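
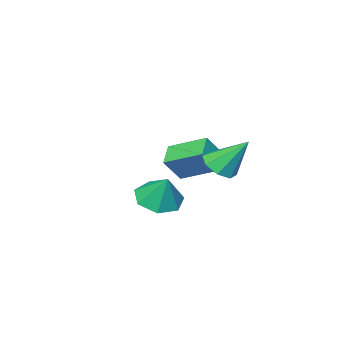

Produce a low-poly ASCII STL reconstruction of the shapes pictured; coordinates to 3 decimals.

solid 
facet normal -0.106 -0.494 -0.863
outer loop
vertex 2.442 1.75 0.813
vertex 1.368 1.812 0.91
vertex 2.042 2.506 0.429
endloop
endfacet
facet normal 0.815 0.539 0.212
outer loop
vertex 2.442 1.75 0.813
vertex 2.042 2.506 0.429
vertex 1.532 2.568 2.23
endloop
endfacet
facet normal -0.107 -0.494 -0.863
outer loop
vertex 2.042 2.506 0.429
vertex 1.368 1.812 0.91
vertex 1.135 2.739 0.408
endloop
endfacet
facet normal 0.248 0.968 0.037
outer loop
vertex 2.042 2.506 0.429
vertex 1.135 2.739 0.408
vertex 1.532 2.568 2.23
endloop
endfacet
facet normal -0.106 -0.494 -0.863
outer loop
vertex 1.135 2.739 0.408
vertex 1.368 1.812 0.91
vertex 0.403 2.275 0.764
endloop
endfacet
facet normal -0.462 0.868 0.182
outer loop
vertex 1.135 2.739 0.408
vertex 0.403 2.275 0.764
vertex 1.532 2.568 2.23
endloop
endfacet
facet normal -0.107 -0.495 -0.862
outer loop
vertex 0.403 2.275 0.764
vertex 1.368 1.812 0.91
vertex 0.398 1.462 1.231
endloop
endfacet
facet normal -0.781 0.314 0.539
outer loop
vertex 0.403 2.275 0.764
vertex 0.398 1.462 1.231
vertex 1.532 2.568 2.23
endloop
endfacet
facet normal -0.108 -0.493 -0.863
outer loop
vertex 0.398 1.462 1.231
vertex 1.368 1.812 0.91
vertex 1.124 0.912 1.455
endloop
endfacet
facet normal -0.469 -0.277 0.839
outer loop
vertex 0.398 1.462 1.231
vertex 1.124 0.912 1.455
vertex 1.532 2.568 2.23
endloop
endfacet
facet normal -0.107 -0.494 -0.863
outer loop
vertex 1.124 0.912 1.455
vertex 1.368 1.812 0.91
vertex 2.033 1.041 1.269
endloop
endfacet
facet normal 0.240 -0.459 0.855
outer loop
vertex 1.124 0.912 1.455
vertex 2.033 1.041 1.269
vertex 1.532 2.568 2.23
endloop
endfacet
facet normal -0.106 -0.494 -0.863
outer loop
vertex 2.033 1.041 1.269
vertex 1.368 1.812 0.91
vertex 2.442 1.75 0.813
endloop
endfacet
facet normal 0.811 -0.097 0.577
outer loop
vertex 2.033 1.041 1.269
vertex 2.442 1.75 0.813
vertex 1.532 2.568 2.23
endloop
endfacet
facet normal -0.592 0.106 -0.799
outer loop
vertex -3.88 -2.543 0.184
vertex -4.677 -0.874 0.996
vertex -3.001 -1.851 -0.375
endloop
endfacet
facet normal 0.394 -0.826 -0.402
outer loop
vertex -2.143 -2.006 0.784
vertex -3.88 -2.543 0.184
vertex -3.001 -1.851 -0.375
endloop
endfacet
facet normal -0.591 0.107 -0.799
outer loop
vertex -3.001 -1.851 -0.375
vertex -4.677 -0.874 0.996
vertex -3.798 -0.183 0.438
endloop
endfacet
facet normal 0.703 0.554 -0.446
outer loop
vertex -3.798 -0.183 0.438
vertex -2.143 -2.006 0.784
vertex -3.001 -1.851 -0.375
endloop
endfacet
facet normal -0.703 -0.553 0.447
outer loop
vertex -3.88 -2.543 0.184
vertex -3.819 -1.029 2.155
vertex -4.677 -0.874 0.996
endloop
endfacet
facet normal 0.394 -0.826 -0.402
outer loop
vertex -3.022 -2.697 1.342
vertex -3.88 -2.543 0.184
vertex -2.143 -2.006 0.784
endloop
endfacet
facet normal -0.703 -0.554 0.447
outer loop
vertex -3.022 -2.697 1.342
vertex -3.819 -1.029 2.155
vertex -3.88 -2.543 0.184
endloop
endfacet
facet normal -0.394 0.826 0.402
outer loop
vertex -4.677 -0.874 0.996
vertex -3.819 -1.029 2.155
vertex -3.798 -0.183 0.438
endloop
endfacet
facet normal 0.703 0.553 -0.447
outer loop
vertex -2.94 -0.337 1.596
vertex -2.143 -2.006 0.784
vertex -3.798 -0.183 0.438
endloop
endfacet
facet normal -0.395 0.826 0.402
outer loop
vertex -3.798 -0.183 0.438
vertex -3.819 -1.029 2.155
vertex -2.94 -0.337 1.596
endloop
endfacet
facet normal 0.591 -0.107 0.799
outer loop
vertex -2.94 -0.337 1.596
vertex -3.022 -2.697 1.342
vertex -2.143 -2.006 0.784
endloop
endfacet
facet normal 0.592 -0.107 0.799
outer loop
vertex -3.819 -1.029 2.155
vertex -3.022 -2.697 1.342
vertex -2.94 -0.337 1.596
endloop
endfacet
facet normal 0.314 -0.554 -0.771
outer loop
vertex -1.367 1.618 1.977
vertex -2.236 1.526 1.689
vertex -1.559 2.129 1.532
endloop
endfacet
facet normal 0.714 0.593 0.372
outer loop
vertex -1.367 1.618 1.977
vertex -1.559 2.129 1.532
vertex -2.864 2.634 3.231
endloop
endfacet
facet normal 0.314 -0.554 -0.771
outer loop
vertex -1.559 2.129 1.532
vertex -2.236 1.526 1.689
vertex -2.148 2.286 1.179
endloop
endfacet
facet normal 0.291 0.955 -0.060
outer loop
vertex -1.559 2.129 1.532
vertex -2.148 2.286 1.179
vertex -2.864 2.634 3.231
endloop
endfacet
facet normal 0.314 -0.554 -0.771
outer loop
vertex -2.148 2.286 1.179
vertex -2.236 1.526 1.689
vertex -2.788 1.998 1.125
endloop
endfacet
facet normal -0.374 0.884 -0.280
outer loop
vertex -2.148 2.286 1.179
vertex -2.788 1.998 1.125
vertex -2.864 2.634 3.231
endloop
endfacet
facet normal 0.315 -0.553 -0.771
outer loop
vertex -2.788 1.998 1.125
vertex -2.236 1.526 1.689
vertex -3.105 1.433 1.401
endloop
endfacet
facet normal -0.892 0.423 -0.160
outer loop
vertex -2.788 1.998 1.125
vertex -3.105 1.433 1.401
vertex -2.864 2.634 3.231
endloop
endfacet
facet normal 0.315 -0.555 -0.770
outer loop
vertex -3.105 1.433 1.401
vertex -2.236 1.526 1.689
vertex -2.913 0.923 1.847
endloop
endfacet
facet normal -0.960 -0.159 0.231
outer loop
vertex -3.105 1.433 1.401
vertex -2.913 0.923 1.847
vertex -2.864 2.634 3.231
endloop
endfacet
facet normal 0.314 -0.555 -0.771
outer loop
vertex -2.913 0.923 1.847
vertex -2.236 1.526 1.689
vertex -2.324 0.766 2.2
endloop
endfacet
facet normal -0.537 -0.521 0.664
outer loop
vertex -2.913 0.923 1.847
vertex -2.324 0.766 2.2
vertex -2.864 2.634 3.231
endloop
endfacet
facet normal 0.315 -0.554 -0.770
outer loop
vertex -2.324 0.766 2.2
vertex -2.236 1.526 1.689
vertex -1.684 1.054 2.254
endloop
endfacet
facet normal 0.128 -0.451 0.883
outer loop
vertex -2.324 0.766 2.2
vertex -1.684 1.054 2.254
vertex -2.864 2.634 3.231
endloop
endfacet
facet normal 0.314 -0.555 -0.770
outer loop
vertex -1.684 1.054 2.254
vertex -2.236 1.526 1.689
vertex -1.367 1.618 1.977
endloop
endfacet
facet normal 0.647 0.011 0.763
outer loop
vertex -1.684 1.054 2.254
vertex -1.367 1.618 1.977
vertex -2.864 2.634 3.231
endloop
endfacet

endsolid


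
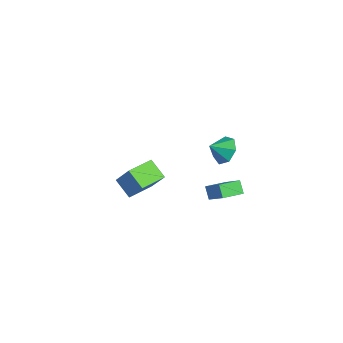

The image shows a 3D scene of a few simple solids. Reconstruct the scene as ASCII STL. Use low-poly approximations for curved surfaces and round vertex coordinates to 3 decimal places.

solid 
facet normal -0.514 -0.228 -0.827
outer loop
vertex -3.686 -4.669 -4.166
vertex -4.213 -2.985 -4.303
vertex -2.552 -4.377 -4.952
endloop
endfacet
facet normal 0.298 -0.951 0.077
outer loop
vertex -1.647 -3.975 -3.497
vertex -3.686 -4.669 -4.166
vertex -2.552 -4.377 -4.952
endloop
endfacet
facet normal -0.514 -0.229 -0.826
outer loop
vertex -2.552 -4.377 -4.952
vertex -4.213 -2.985 -4.303
vertex -3.08 -2.693 -5.089
endloop
endfacet
facet normal 0.804 0.207 -0.557
outer loop
vertex -3.08 -2.693 -5.089
vertex -1.647 -3.975 -3.497
vertex -2.552 -4.377 -4.952
endloop
endfacet
facet normal -0.804 -0.206 0.557
outer loop
vertex -3.686 -4.669 -4.166
vertex -3.308 -2.583 -2.848
vertex -4.213 -2.985 -4.303
endloop
endfacet
facet normal 0.299 -0.951 0.077
outer loop
vertex -2.78 -4.267 -2.711
vertex -3.686 -4.669 -4.166
vertex -1.647 -3.975 -3.497
endloop
endfacet
facet normal -0.804 -0.207 0.558
outer loop
vertex -2.78 -4.267 -2.711
vertex -3.308 -2.583 -2.848
vertex -3.686 -4.669 -4.166
endloop
endfacet
facet normal -0.299 0.951 -0.077
outer loop
vertex -4.213 -2.985 -4.303
vertex -3.308 -2.583 -2.848
vertex -3.08 -2.693 -5.089
endloop
endfacet
facet normal 0.804 0.206 -0.558
outer loop
vertex -2.174 -2.291 -3.634
vertex -1.647 -3.975 -3.497
vertex -3.08 -2.693 -5.089
endloop
endfacet
facet normal -0.298 0.951 -0.077
outer loop
vertex -3.08 -2.693 -5.089
vertex -3.308 -2.583 -2.848
vertex -2.174 -2.291 -3.634
endloop
endfacet
facet normal 0.515 0.228 0.827
outer loop
vertex -2.174 -2.291 -3.634
vertex -2.78 -4.267 -2.711
vertex -1.647 -3.975 -3.497
endloop
endfacet
facet normal 0.514 0.228 0.827
outer loop
vertex -3.308 -2.583 -2.848
vertex -2.78 -4.267 -2.711
vertex -2.174 -2.291 -3.634
endloop
endfacet
facet normal -0.732 -0.046 -0.680
outer loop
vertex 2.677 -2.266 -0.39
vertex 2.713 -1.022 -0.513
vertex 3.263 -2.345 -1.015
endloop
endfacet
facet normal -0.030 -0.995 0.098
outer loop
vertex 4.667 -2.258 0.293
vertex 2.677 -2.266 -0.39
vertex 3.263 -2.345 -1.015
endloop
endfacet
facet normal -0.730 -0.045 -0.681
outer loop
vertex 3.263 -2.345 -1.015
vertex 2.713 -1.022 -0.513
vertex 3.3 -1.101 -1.137
endloop
endfacet
facet normal 0.682 -0.091 -0.726
outer loop
vertex 3.3 -1.101 -1.137
vertex 4.667 -2.258 0.293
vertex 3.263 -2.345 -1.015
endloop
endfacet
facet normal -0.682 0.091 0.726
outer loop
vertex 2.677 -2.266 -0.39
vertex 4.117 -0.935 0.795
vertex 2.713 -1.022 -0.513
endloop
endfacet
facet normal -0.030 -0.995 0.098
outer loop
vertex 4.08 -2.179 0.917
vertex 2.677 -2.266 -0.39
vertex 4.667 -2.258 0.293
endloop
endfacet
facet normal -0.682 0.091 0.726
outer loop
vertex 4.08 -2.179 0.917
vertex 4.117 -0.935 0.795
vertex 2.677 -2.266 -0.39
endloop
endfacet
facet normal 0.030 0.995 -0.098
outer loop
vertex 2.713 -1.022 -0.513
vertex 4.117 -0.935 0.795
vertex 3.3 -1.101 -1.137
endloop
endfacet
facet normal 0.682 -0.091 -0.726
outer loop
vertex 4.703 -1.014 0.17
vertex 4.667 -2.258 0.293
vertex 3.3 -1.101 -1.137
endloop
endfacet
facet normal 0.030 0.995 -0.098
outer loop
vertex 3.3 -1.101 -1.137
vertex 4.117 -0.935 0.795
vertex 4.703 -1.014 0.17
endloop
endfacet
facet normal 0.731 0.046 0.681
outer loop
vertex 4.703 -1.014 0.17
vertex 4.08 -2.179 0.917
vertex 4.667 -2.258 0.293
endloop
endfacet
facet normal 0.732 0.045 0.680
outer loop
vertex 4.117 -0.935 0.795
vertex 4.08 -2.179 0.917
vertex 4.703 -1.014 0.17
endloop
endfacet
facet normal 0.106 0.803 -0.587
outer loop
vertex 4.127 -2.229 2.752
vertex 3.747 -1.696 3.413
vertex 4.643 -1.909 3.283
endloop
endfacet
facet normal 0.537 -0.844 -0.013
outer loop
vertex 4.127 -2.229 2.752
vertex 4.643 -1.909 3.283
vertex 3.633 -2.564 4.047
endloop
endfacet
facet normal 0.106 0.804 -0.586
outer loop
vertex 4.643 -1.909 3.283
vertex 3.747 -1.696 3.413
vertex 4.485 -1.429 3.913
endloop
endfacet
facet normal 0.706 -0.467 0.533
outer loop
vertex 4.643 -1.909 3.283
vertex 4.485 -1.429 3.913
vertex 3.633 -2.564 4.047
endloop
endfacet
facet normal 0.106 0.803 -0.586
outer loop
vertex 4.485 -1.429 3.913
vertex 3.747 -1.696 3.413
vertex 3.771 -1.15 4.166
endloop
endfacet
facet normal 0.294 -0.109 0.950
outer loop
vertex 4.485 -1.429 3.913
vertex 3.771 -1.15 4.166
vertex 3.633 -2.564 4.047
endloop
endfacet
facet normal 0.106 0.803 -0.586
outer loop
vertex 3.771 -1.15 4.166
vertex 3.747 -1.696 3.413
vertex 3.04 -1.282 3.853
endloop
endfacet
facet normal -0.387 -0.040 0.921
outer loop
vertex 3.771 -1.15 4.166
vertex 3.04 -1.282 3.853
vertex 3.633 -2.564 4.047
endloop
endfacet
facet normal 0.105 0.803 -0.586
outer loop
vertex 3.04 -1.282 3.853
vertex 3.747 -1.696 3.413
vertex 2.841 -1.726 3.209
endloop
endfacet
facet normal -0.826 -0.311 0.470
outer loop
vertex 3.04 -1.282 3.853
vertex 2.841 -1.726 3.209
vertex 3.633 -2.564 4.047
endloop
endfacet
facet normal 0.105 0.803 -0.586
outer loop
vertex 2.841 -1.726 3.209
vertex 3.747 -1.696 3.413
vertex 3.324 -2.147 2.719
endloop
endfacet
facet normal -0.692 -0.719 -0.065
outer loop
vertex 2.841 -1.726 3.209
vertex 3.324 -2.147 2.719
vertex 3.633 -2.564 4.047
endloop
endfacet
facet normal 0.106 0.803 -0.586
outer loop
vertex 3.324 -2.147 2.719
vertex 3.747 -1.696 3.413
vertex 4.127 -2.229 2.752
endloop
endfacet
facet normal -0.086 -0.956 -0.280
outer loop
vertex 3.324 -2.147 2.719
vertex 4.127 -2.229 2.752
vertex 3.633 -2.564 4.047
endloop
endfacet

endsolid


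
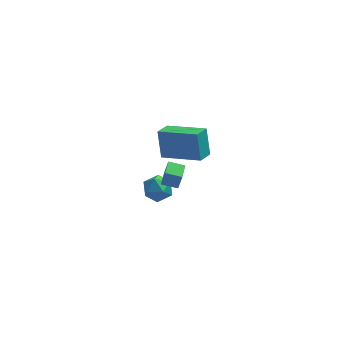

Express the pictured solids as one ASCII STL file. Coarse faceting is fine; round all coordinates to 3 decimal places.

solid 
facet normal -0.955 0.212 0.207
outer loop
vertex -2.996 -0.298 -1.559
vertex -2.797 0.611 -1.57
vertex -3.203 -0.264 -2.547
endloop
endfacet
facet normal -0.215 -0.977 0.011
outer loop
vertex -2.363 -0.451 -2.73
vertex -2.996 -0.298 -1.559
vertex -3.203 -0.264 -2.547
endloop
endfacet
facet normal -0.955 0.212 0.207
outer loop
vertex -3.203 -0.264 -2.547
vertex -2.797 0.611 -1.57
vertex -3.004 0.644 -2.558
endloop
endfacet
facet normal -0.206 0.033 -0.978
outer loop
vertex -3.004 0.644 -2.558
vertex -2.363 -0.451 -2.73
vertex -3.203 -0.264 -2.547
endloop
endfacet
facet normal 0.206 -0.033 0.978
outer loop
vertex -2.996 -0.298 -1.559
vertex -1.957 0.424 -1.753
vertex -2.797 0.611 -1.57
endloop
endfacet
facet normal -0.214 -0.977 0.012
outer loop
vertex -2.156 -0.484 -1.742
vertex -2.996 -0.298 -1.559
vertex -2.363 -0.451 -2.73
endloop
endfacet
facet normal 0.206 -0.033 0.978
outer loop
vertex -2.156 -0.484 -1.742
vertex -1.957 0.424 -1.753
vertex -2.996 -0.298 -1.559
endloop
endfacet
facet normal 0.215 0.977 -0.012
outer loop
vertex -2.797 0.611 -1.57
vertex -1.957 0.424 -1.753
vertex -3.004 0.644 -2.558
endloop
endfacet
facet normal -0.206 0.033 -0.978
outer loop
vertex -2.164 0.458 -2.741
vertex -2.363 -0.451 -2.73
vertex -3.004 0.644 -2.558
endloop
endfacet
facet normal 0.214 0.977 -0.011
outer loop
vertex -3.004 0.644 -2.558
vertex -1.957 0.424 -1.753
vertex -2.164 0.458 -2.741
endloop
endfacet
facet normal 0.955 -0.212 -0.207
outer loop
vertex -2.164 0.458 -2.741
vertex -2.156 -0.484 -1.742
vertex -2.363 -0.451 -2.73
endloop
endfacet
facet normal 0.955 -0.212 -0.207
outer loop
vertex -1.957 0.424 -1.753
vertex -2.156 -0.484 -1.742
vertex -2.164 0.458 -2.741
endloop
endfacet
facet normal -0.847 0.439 -0.300
outer loop
vertex -3.411 -1.69 3.381
vertex -2.919 -0.951 3.072
vertex -3.271 -2.361 2.002
endloop
endfacet
facet normal -0.523 -0.786 0.329
outer loop
vertex -1.441 -3.309 2.648
vertex -3.411 -1.69 3.381
vertex -3.271 -2.361 2.002
endloop
endfacet
facet normal -0.847 0.439 -0.299
outer loop
vertex -3.271 -2.361 2.002
vertex -2.919 -0.951 3.072
vertex -2.779 -1.622 1.692
endloop
endfacet
facet normal 0.090 -0.436 -0.895
outer loop
vertex -2.779 -1.622 1.692
vertex -1.441 -3.309 2.648
vertex -3.271 -2.361 2.002
endloop
endfacet
facet normal -0.091 0.435 0.896
outer loop
vertex -3.411 -1.69 3.381
vertex -1.089 -1.899 3.718
vertex -2.919 -0.951 3.072
endloop
endfacet
facet normal -0.523 -0.786 0.329
outer loop
vertex -1.581 -2.638 4.028
vertex -3.411 -1.69 3.381
vertex -1.441 -3.309 2.648
endloop
endfacet
facet normal -0.091 0.436 0.895
outer loop
vertex -1.581 -2.638 4.028
vertex -1.089 -1.899 3.718
vertex -3.411 -1.69 3.381
endloop
endfacet
facet normal 0.523 0.786 -0.329
outer loop
vertex -2.919 -0.951 3.072
vertex -1.089 -1.899 3.718
vertex -2.779 -1.622 1.692
endloop
endfacet
facet normal 0.091 -0.435 -0.896
outer loop
vertex -0.949 -2.57 2.339
vertex -1.441 -3.309 2.648
vertex -2.779 -1.622 1.692
endloop
endfacet
facet normal 0.523 0.786 -0.329
outer loop
vertex -2.779 -1.622 1.692
vertex -1.089 -1.899 3.718
vertex -0.949 -2.57 2.339
endloop
endfacet
facet normal 0.847 -0.439 0.299
outer loop
vertex -0.949 -2.57 2.339
vertex -1.581 -2.638 4.028
vertex -1.441 -3.309 2.648
endloop
endfacet
facet normal 0.847 -0.439 0.299
outer loop
vertex -1.089 -1.899 3.718
vertex -1.581 -2.638 4.028
vertex -0.949 -2.57 2.339
endloop
endfacet
facet normal 0.278 0.426 0.861
outer loop
vertex -3.291 0.894 -3.0
vertex -3.508 0.176 -2.575
vertex -2.707 0.271 -2.881
endloop
endfacet
facet normal 0.661 0.680 0.316
outer loop
vertex -3.291 0.894 -3.0
vertex -2.707 0.271 -2.881
vertex -2.758 0.674 -3.641
endloop
endfacet
facet normal 0.210 0.965 -0.157
outer loop
vertex -3.291 0.894 -3.0
vertex -2.758 0.674 -3.641
vertex -3.59 0.828 -3.806
endloop
endfacet
facet normal -0.453 0.886 0.095
outer loop
vertex -3.291 0.894 -3.0
vertex -3.59 0.828 -3.806
vertex -4.054 0.52 -3.147
endloop
endfacet
facet normal -0.411 0.553 0.725
outer loop
vertex -3.291 0.894 -3.0
vertex -4.054 0.52 -3.147
vertex -3.508 0.176 -2.575
endloop
endfacet
facet normal 0.991 0.130 0.002
outer loop
vertex -2.758 0.674 -3.641
vertex -2.707 0.271 -2.881
vertex -2.646 -0.18 -3.613
endloop
endfacet
facet normal 0.371 -0.282 0.885
outer loop
vertex -2.707 0.271 -2.881
vertex -3.508 0.176 -2.575
vertex -3.11 -0.488 -2.954
endloop
endfacet
facet normal -0.744 -0.076 0.664
outer loop
vertex -3.508 0.176 -2.575
vertex -4.054 0.52 -3.147
vertex -3.942 -0.334 -3.119
endloop
endfacet
facet normal -0.811 0.465 -0.354
outer loop
vertex -4.054 0.52 -3.147
vertex -3.59 0.828 -3.806
vertex -3.993 0.069 -3.879
endloop
endfacet
facet normal 0.261 0.592 -0.763
outer loop
vertex -3.59 0.828 -3.806
vertex -2.758 0.674 -3.641
vertex -3.192 0.164 -4.185
endloop
endfacet
facet normal 0.453 -0.886 -0.095
outer loop
vertex -3.409 -0.554 -3.76
vertex -2.646 -0.18 -3.613
vertex -3.11 -0.488 -2.954
endloop
endfacet
facet normal -0.210 -0.965 0.157
outer loop
vertex -3.409 -0.554 -3.76
vertex -3.11 -0.488 -2.954
vertex -3.942 -0.334 -3.119
endloop
endfacet
facet normal -0.661 -0.680 -0.316
outer loop
vertex -3.409 -0.554 -3.76
vertex -3.942 -0.334 -3.119
vertex -3.993 0.069 -3.879
endloop
endfacet
facet normal -0.278 -0.426 -0.861
outer loop
vertex -3.409 -0.554 -3.76
vertex -3.993 0.069 -3.879
vertex -3.192 0.164 -4.185
endloop
endfacet
facet normal 0.411 -0.553 -0.725
outer loop
vertex -3.409 -0.554 -3.76
vertex -3.192 0.164 -4.185
vertex -2.646 -0.18 -3.613
endloop
endfacet
facet normal 0.811 -0.465 0.354
outer loop
vertex -3.11 -0.488 -2.954
vertex -2.646 -0.18 -3.613
vertex -2.707 0.271 -2.881
endloop
endfacet
facet normal -0.261 -0.592 0.763
outer loop
vertex -3.942 -0.334 -3.119
vertex -3.11 -0.488 -2.954
vertex -3.508 0.176 -2.575
endloop
endfacet
facet normal -0.991 -0.130 -0.002
outer loop
vertex -3.993 0.069 -3.879
vertex -3.942 -0.334 -3.119
vertex -4.054 0.52 -3.147
endloop
endfacet
facet normal -0.371 0.282 -0.885
outer loop
vertex -3.192 0.164 -4.185
vertex -3.993 0.069 -3.879
vertex -3.59 0.828 -3.806
endloop
endfacet
facet normal 0.744 0.076 -0.664
outer loop
vertex -2.646 -0.18 -3.613
vertex -3.192 0.164 -4.185
vertex -2.758 0.674 -3.641
endloop
endfacet

endsolid


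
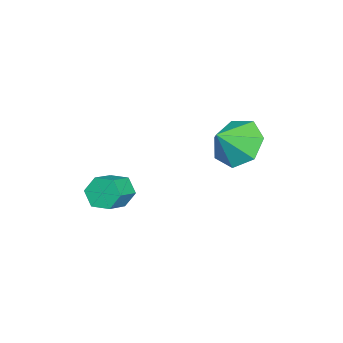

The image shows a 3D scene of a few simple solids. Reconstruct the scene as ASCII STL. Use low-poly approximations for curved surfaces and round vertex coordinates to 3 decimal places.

solid 
facet normal -0.835 0.281 -0.474
outer loop
vertex 3.66 -0.484 -0.155
vertex 3.468 -0.171 0.369
vertex 3.82 0.13 -0.073
endloop
endfacet
facet normal 0.491 -0.012 -0.871
outer loop
vertex 3.66 -0.484 -0.155
vertex 3.82 0.13 -0.073
vertex 4.544 -0.783 0.347
endloop
endfacet
facet normal 0.491 -0.011 -0.871
outer loop
vertex 4.544 -0.783 0.347
vertex 3.82 0.13 -0.073
vertex 4.705 -0.169 0.43
endloop
endfacet
facet normal 0.833 -0.283 0.475
outer loop
vertex 4.544 -0.783 0.347
vertex 4.705 -0.169 0.43
vertex 4.352 -0.469 0.871
endloop
endfacet
facet normal -0.835 0.282 -0.473
outer loop
vertex 3.82 0.13 -0.073
vertex 3.468 -0.171 0.369
vertex 3.629 0.443 0.451
endloop
endfacet
facet normal 0.463 0.825 -0.324
outer loop
vertex 3.82 0.13 -0.073
vertex 3.629 0.443 0.451
vertex 4.705 -0.169 0.43
endloop
endfacet
facet normal 0.463 0.825 -0.325
outer loop
vertex 4.705 -0.169 0.43
vertex 3.629 0.443 0.451
vertex 4.513 0.145 0.953
endloop
endfacet
facet normal 0.833 -0.282 0.475
outer loop
vertex 4.705 -0.169 0.43
vertex 4.513 0.145 0.953
vertex 4.352 -0.469 0.871
endloop
endfacet
facet normal -0.834 0.282 -0.475
outer loop
vertex 3.629 0.443 0.451
vertex 3.468 -0.171 0.369
vertex 3.276 0.143 0.893
endloop
endfacet
facet normal -0.028 0.837 0.546
outer loop
vertex 3.629 0.443 0.451
vertex 3.276 0.143 0.893
vertex 4.513 0.145 0.953
endloop
endfacet
facet normal -0.028 0.836 0.547
outer loop
vertex 4.513 0.145 0.953
vertex 3.276 0.143 0.893
vertex 4.16 -0.156 1.395
endloop
endfacet
facet normal 0.834 -0.282 0.474
outer loop
vertex 4.513 0.145 0.953
vertex 4.16 -0.156 1.395
vertex 4.352 -0.469 0.871
endloop
endfacet
facet normal -0.833 0.283 -0.475
outer loop
vertex 3.276 0.143 0.893
vertex 3.468 -0.171 0.369
vertex 3.115 -0.471 0.81
endloop
endfacet
facet normal -0.491 0.011 0.871
outer loop
vertex 3.276 0.143 0.893
vertex 3.115 -0.471 0.81
vertex 4.16 -0.156 1.395
endloop
endfacet
facet normal -0.491 0.012 0.871
outer loop
vertex 4.16 -0.156 1.395
vertex 3.115 -0.471 0.81
vertex 4.0 -0.77 1.313
endloop
endfacet
facet normal 0.835 -0.281 0.474
outer loop
vertex 4.16 -0.156 1.395
vertex 4.0 -0.77 1.313
vertex 4.352 -0.469 0.871
endloop
endfacet
facet normal -0.833 0.282 -0.475
outer loop
vertex 3.115 -0.471 0.81
vertex 3.468 -0.171 0.369
vertex 3.307 -0.785 0.287
endloop
endfacet
facet normal -0.463 -0.825 0.325
outer loop
vertex 3.115 -0.471 0.81
vertex 3.307 -0.785 0.287
vertex 4.0 -0.77 1.313
endloop
endfacet
facet normal -0.462 -0.825 0.324
outer loop
vertex 4.0 -0.77 1.313
vertex 3.307 -0.785 0.287
vertex 4.191 -1.083 0.789
endloop
endfacet
facet normal 0.835 -0.282 0.473
outer loop
vertex 4.0 -0.77 1.313
vertex 4.191 -1.083 0.789
vertex 4.352 -0.469 0.871
endloop
endfacet
facet normal -0.834 0.282 -0.474
outer loop
vertex 3.307 -0.785 0.287
vertex 3.468 -0.171 0.369
vertex 3.66 -0.484 -0.155
endloop
endfacet
facet normal 0.029 -0.837 -0.547
outer loop
vertex 3.307 -0.785 0.287
vertex 3.66 -0.484 -0.155
vertex 4.191 -1.083 0.789
endloop
endfacet
facet normal 0.027 -0.837 -0.546
outer loop
vertex 4.191 -1.083 0.789
vertex 3.66 -0.484 -0.155
vertex 4.544 -0.783 0.347
endloop
endfacet
facet normal 0.834 -0.282 0.475
outer loop
vertex 4.191 -1.083 0.789
vertex 4.544 -0.783 0.347
vertex 4.352 -0.469 0.871
endloop
endfacet
facet normal -0.556 0.499 -0.665
outer loop
vertex 2.299 3.991 1.563
vertex 1.546 3.349 1.711
vertex 1.74 4.205 2.191
endloop
endfacet
facet normal 0.754 0.365 0.546
outer loop
vertex 2.299 3.991 1.563
vertex 1.74 4.205 2.191
vertex 2.214 2.751 2.509
endloop
endfacet
facet normal -0.556 0.499 -0.665
outer loop
vertex 1.74 4.205 2.191
vertex 1.546 3.349 1.711
vertex 1.035 3.775 2.458
endloop
endfacet
facet normal 0.193 0.269 0.944
outer loop
vertex 1.74 4.205 2.191
vertex 1.035 3.775 2.458
vertex 2.214 2.751 2.509
endloop
endfacet
facet normal -0.557 0.498 -0.665
outer loop
vertex 1.035 3.775 2.458
vertex 1.546 3.349 1.711
vertex 0.715 3.024 2.163
endloop
endfacet
facet normal -0.261 -0.254 0.931
outer loop
vertex 1.035 3.775 2.458
vertex 0.715 3.024 2.163
vertex 2.214 2.751 2.509
endloop
endfacet
facet normal -0.556 0.499 -0.665
outer loop
vertex 0.715 3.024 2.163
vertex 1.546 3.349 1.711
vertex 1.021 2.518 1.527
endloop
endfacet
facet normal -0.268 -0.813 0.518
outer loop
vertex 0.715 3.024 2.163
vertex 1.021 2.518 1.527
vertex 2.214 2.751 2.509
endloop
endfacet
facet normal -0.557 0.499 -0.664
outer loop
vertex 1.021 2.518 1.527
vertex 1.546 3.349 1.711
vertex 1.722 2.639 1.03
endloop
endfacet
facet normal 0.180 -0.984 0.015
outer loop
vertex 1.021 2.518 1.527
vertex 1.722 2.639 1.03
vertex 2.214 2.751 2.509
endloop
endfacet
facet normal -0.556 0.499 -0.664
outer loop
vertex 1.722 2.639 1.03
vertex 1.546 3.349 1.711
vertex 2.291 3.294 1.046
endloop
endfacet
facet normal 0.742 -0.640 -0.198
outer loop
vertex 1.722 2.639 1.03
vertex 2.291 3.294 1.046
vertex 2.214 2.751 2.509
endloop
endfacet
facet normal -0.556 0.499 -0.664
outer loop
vertex 2.291 3.294 1.046
vertex 1.546 3.349 1.711
vertex 2.299 3.991 1.563
endloop
endfacet
facet normal 0.998 -0.040 0.038
outer loop
vertex 2.291 3.294 1.046
vertex 2.299 3.991 1.563
vertex 2.214 2.751 2.509
endloop
endfacet

endsolid


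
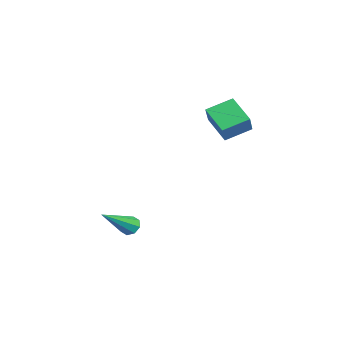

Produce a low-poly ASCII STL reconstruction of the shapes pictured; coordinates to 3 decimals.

solid 
facet normal -0.747 -0.364 0.556
outer loop
vertex -0.399 0.796 3.435
vertex -0.61 2.049 3.972
vertex -1.201 1.051 2.525
endloop
endfacet
facet normal 0.152 -0.909 -0.389
outer loop
vertex -0.05 1.611 1.668
vertex -0.399 0.796 3.435
vertex -1.201 1.051 2.525
endloop
endfacet
facet normal -0.747 -0.364 0.556
outer loop
vertex -1.201 1.051 2.525
vertex -0.61 2.049 3.972
vertex -1.412 2.304 3.061
endloop
endfacet
facet normal -0.647 0.205 -0.735
outer loop
vertex -1.412 2.304 3.061
vertex -0.05 1.611 1.668
vertex -1.201 1.051 2.525
endloop
endfacet
facet normal 0.647 -0.206 0.734
outer loop
vertex -0.399 0.796 3.435
vertex 0.541 2.609 3.115
vertex -0.61 2.049 3.972
endloop
endfacet
facet normal 0.153 -0.909 -0.389
outer loop
vertex 0.752 1.356 2.579
vertex -0.399 0.796 3.435
vertex -0.05 1.611 1.668
endloop
endfacet
facet normal 0.646 -0.205 0.735
outer loop
vertex 0.752 1.356 2.579
vertex 0.541 2.609 3.115
vertex -0.399 0.796 3.435
endloop
endfacet
facet normal -0.153 0.909 0.389
outer loop
vertex -0.61 2.049 3.972
vertex 0.541 2.609 3.115
vertex -1.412 2.304 3.061
endloop
endfacet
facet normal -0.647 0.206 -0.735
outer loop
vertex -0.261 2.864 2.205
vertex -0.05 1.611 1.668
vertex -1.412 2.304 3.061
endloop
endfacet
facet normal -0.153 0.908 0.389
outer loop
vertex -1.412 2.304 3.061
vertex 0.541 2.609 3.115
vertex -0.261 2.864 2.205
endloop
endfacet
facet normal 0.747 0.364 -0.556
outer loop
vertex -0.261 2.864 2.205
vertex 0.752 1.356 2.579
vertex -0.05 1.611 1.668
endloop
endfacet
facet normal 0.747 0.364 -0.556
outer loop
vertex 0.541 2.609 3.115
vertex 0.752 1.356 2.579
vertex -0.261 2.864 2.205
endloop
endfacet
facet normal -0.525 0.619 -0.584
outer loop
vertex 1.164 -2.878 -3.345
vertex 0.894 -2.699 -2.913
vertex 1.348 -2.554 -3.167
endloop
endfacet
facet normal 0.824 -0.171 -0.541
outer loop
vertex 1.164 -2.878 -3.345
vertex 1.348 -2.554 -3.167
vertex 2.046 -4.061 -1.627
endloop
endfacet
facet normal -0.524 0.620 -0.583
outer loop
vertex 1.348 -2.554 -3.167
vertex 0.894 -2.699 -2.913
vertex 1.267 -2.315 -2.84
endloop
endfacet
facet normal 0.924 0.379 -0.048
outer loop
vertex 1.348 -2.554 -3.167
vertex 1.267 -2.315 -2.84
vertex 2.046 -4.061 -1.627
endloop
endfacet
facet normal -0.523 0.619 -0.585
outer loop
vertex 1.267 -2.315 -2.84
vertex 0.894 -2.699 -2.913
vertex 0.967 -2.3 -2.556
endloop
endfacet
facet normal 0.551 0.628 0.549
outer loop
vertex 1.267 -2.315 -2.84
vertex 0.967 -2.3 -2.556
vertex 2.046 -4.061 -1.627
endloop
endfacet
facet normal -0.523 0.619 -0.585
outer loop
vertex 0.967 -2.3 -2.556
vertex 0.894 -2.699 -2.913
vertex 0.624 -2.519 -2.481
endloop
endfacet
facet normal -0.076 0.428 0.900
outer loop
vertex 0.967 -2.3 -2.556
vertex 0.624 -2.519 -2.481
vertex 2.046 -4.061 -1.627
endloop
endfacet
facet normal -0.523 0.620 -0.585
outer loop
vertex 0.624 -2.519 -2.481
vertex 0.894 -2.699 -2.913
vertex 0.44 -2.843 -2.66
endloop
endfacet
facet normal -0.593 -0.104 0.799
outer loop
vertex 0.624 -2.519 -2.481
vertex 0.44 -2.843 -2.66
vertex 2.046 -4.061 -1.627
endloop
endfacet
facet normal -0.523 0.620 -0.585
outer loop
vertex 0.44 -2.843 -2.66
vertex 0.894 -2.699 -2.913
vertex 0.521 -3.082 -2.986
endloop
endfacet
facet normal -0.692 -0.653 0.307
outer loop
vertex 0.44 -2.843 -2.66
vertex 0.521 -3.082 -2.986
vertex 2.046 -4.061 -1.627
endloop
endfacet
facet normal -0.523 0.620 -0.585
outer loop
vertex 0.521 -3.082 -2.986
vertex 0.894 -2.699 -2.913
vertex 0.821 -3.097 -3.27
endloop
endfacet
facet normal -0.320 -0.902 -0.290
outer loop
vertex 0.521 -3.082 -2.986
vertex 0.821 -3.097 -3.27
vertex 2.046 -4.061 -1.627
endloop
endfacet
facet normal -0.524 0.620 -0.584
outer loop
vertex 0.821 -3.097 -3.27
vertex 0.894 -2.699 -2.913
vertex 1.164 -2.878 -3.345
endloop
endfacet
facet normal 0.308 -0.702 -0.642
outer loop
vertex 0.821 -3.097 -3.27
vertex 1.164 -2.878 -3.345
vertex 2.046 -4.061 -1.627
endloop
endfacet

endsolid


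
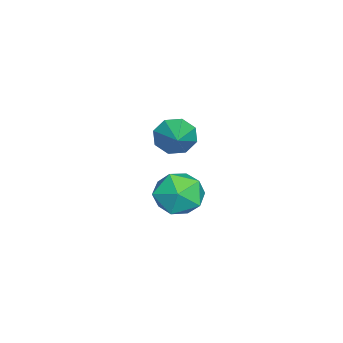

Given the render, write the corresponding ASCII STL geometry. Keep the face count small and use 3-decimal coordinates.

solid 
facet normal -0.880 -0.237 -0.411
outer loop
vertex -3.029 -2.428 -1.6
vertex -3.484 -2.22 -0.745
vertex -3.245 -1.703 -1.555
endloop
endfacet
facet normal 0.697 0.249 -0.673
outer loop
vertex -3.029 -2.428 -1.6
vertex -3.245 -1.703 -1.555
vertex -1.616 -1.72 0.125
endloop
endfacet
facet normal -0.881 -0.236 -0.410
outer loop
vertex -3.245 -1.703 -1.555
vertex -3.484 -2.22 -0.745
vertex -3.6 -1.281 -1.035
endloop
endfacet
facet normal 0.410 0.825 -0.389
outer loop
vertex -3.245 -1.703 -1.555
vertex -3.6 -1.281 -1.035
vertex -1.616 -1.72 0.125
endloop
endfacet
facet normal -0.881 -0.236 -0.411
outer loop
vertex -3.6 -1.281 -1.035
vertex -3.484 -2.22 -0.745
vertex -3.887 -1.409 -0.346
endloop
endfacet
facet normal 0.088 0.972 0.217
outer loop
vertex -3.6 -1.281 -1.035
vertex -3.887 -1.409 -0.346
vertex -1.616 -1.72 0.125
endloop
endfacet
facet normal -0.881 -0.236 -0.410
outer loop
vertex -3.887 -1.409 -0.346
vertex -3.484 -2.22 -0.745
vertex -3.938 -2.012 0.11
endloop
endfacet
facet normal -0.081 0.606 0.792
outer loop
vertex -3.887 -1.409 -0.346
vertex -3.938 -2.012 0.11
vertex -1.616 -1.72 0.125
endloop
endfacet
facet normal -0.881 -0.236 -0.410
outer loop
vertex -3.938 -2.012 0.11
vertex -3.484 -2.22 -0.745
vertex -3.722 -2.738 0.064
endloop
endfacet
facet normal 0.001 -0.063 0.998
outer loop
vertex -3.938 -2.012 0.11
vertex -3.722 -2.738 0.064
vertex -1.616 -1.72 0.125
endloop
endfacet
facet normal -0.881 -0.236 -0.410
outer loop
vertex -3.722 -2.738 0.064
vertex -3.484 -2.22 -0.745
vertex -3.367 -3.16 -0.455
endloop
endfacet
facet normal 0.287 -0.637 0.715
outer loop
vertex -3.722 -2.738 0.064
vertex -3.367 -3.16 -0.455
vertex -1.616 -1.72 0.125
endloop
endfacet
facet normal -0.880 -0.236 -0.411
outer loop
vertex -3.367 -3.16 -0.455
vertex -3.484 -2.22 -0.745
vertex -3.08 -3.031 -1.144
endloop
endfacet
facet normal 0.610 -0.785 0.107
outer loop
vertex -3.367 -3.16 -0.455
vertex -3.08 -3.031 -1.144
vertex -1.616 -1.72 0.125
endloop
endfacet
facet normal -0.880 -0.236 -0.411
outer loop
vertex -3.08 -3.031 -1.144
vertex -3.484 -2.22 -0.745
vertex -3.029 -2.428 -1.6
endloop
endfacet
facet normal 0.779 -0.419 -0.466
outer loop
vertex -3.08 -3.031 -1.144
vertex -3.029 -2.428 -1.6
vertex -1.616 -1.72 0.125
endloop
endfacet
facet normal -0.575 -0.453 0.681
outer loop
vertex 0.979 -0.808 -0.181
vertex 1.406 -1.901 -0.548
vertex 1.981 -1.285 0.348
endloop
endfacet
facet normal -0.383 0.197 0.903
outer loop
vertex 0.979 -0.808 -0.181
vertex 1.981 -1.285 0.348
vertex 1.944 -0.087 0.071
endloop
endfacet
facet normal -0.611 0.671 0.421
outer loop
vertex 0.979 -0.808 -0.181
vertex 1.944 -0.087 0.071
vertex 1.345 0.037 -0.997
endloop
endfacet
facet normal -0.944 0.313 -0.099
outer loop
vertex 0.979 -0.808 -0.181
vertex 1.345 0.037 -0.997
vertex 1.013 -1.084 -1.379
endloop
endfacet
facet normal -0.922 -0.381 0.062
outer loop
vertex 0.979 -0.808 -0.181
vertex 1.013 -1.084 -1.379
vertex 1.406 -1.901 -0.548
endloop
endfacet
facet normal 0.331 0.222 0.917
outer loop
vertex 1.944 -0.087 0.071
vertex 1.981 -1.285 0.348
vertex 2.967 -0.736 -0.141
endloop
endfacet
facet normal 0.018 -0.829 0.558
outer loop
vertex 1.981 -1.285 0.348
vertex 1.406 -1.901 -0.548
vertex 2.635 -1.857 -0.523
endloop
endfacet
facet normal -0.544 -0.713 -0.443
outer loop
vertex 1.406 -1.901 -0.548
vertex 1.013 -1.084 -1.379
vertex 2.036 -1.733 -1.591
endloop
endfacet
facet normal -0.578 0.411 -0.704
outer loop
vertex 1.013 -1.084 -1.379
vertex 1.345 0.037 -0.997
vertex 1.999 -0.535 -1.868
endloop
endfacet
facet normal -0.038 0.990 0.136
outer loop
vertex 1.345 0.037 -0.997
vertex 1.944 -0.087 0.071
vertex 2.574 0.081 -0.972
endloop
endfacet
facet normal 0.944 -0.313 0.099
outer loop
vertex 3.001 -1.012 -1.339
vertex 2.967 -0.736 -0.141
vertex 2.635 -1.857 -0.523
endloop
endfacet
facet normal 0.611 -0.671 -0.421
outer loop
vertex 3.001 -1.012 -1.339
vertex 2.635 -1.857 -0.523
vertex 2.036 -1.733 -1.591
endloop
endfacet
facet normal 0.383 -0.197 -0.903
outer loop
vertex 3.001 -1.012 -1.339
vertex 2.036 -1.733 -1.591
vertex 1.999 -0.535 -1.868
endloop
endfacet
facet normal 0.575 0.453 -0.681
outer loop
vertex 3.001 -1.012 -1.339
vertex 1.999 -0.535 -1.868
vertex 2.574 0.081 -0.972
endloop
endfacet
facet normal 0.922 0.381 -0.062
outer loop
vertex 3.001 -1.012 -1.339
vertex 2.574 0.081 -0.972
vertex 2.967 -0.736 -0.141
endloop
endfacet
facet normal 0.578 -0.411 0.704
outer loop
vertex 2.635 -1.857 -0.523
vertex 2.967 -0.736 -0.141
vertex 1.981 -1.285 0.348
endloop
endfacet
facet normal 0.038 -0.990 -0.136
outer loop
vertex 2.036 -1.733 -1.591
vertex 2.635 -1.857 -0.523
vertex 1.406 -1.901 -0.548
endloop
endfacet
facet normal -0.331 -0.222 -0.917
outer loop
vertex 1.999 -0.535 -1.868
vertex 2.036 -1.733 -1.591
vertex 1.013 -1.084 -1.379
endloop
endfacet
facet normal -0.018 0.829 -0.558
outer loop
vertex 2.574 0.081 -0.972
vertex 1.999 -0.535 -1.868
vertex 1.345 0.037 -0.997
endloop
endfacet
facet normal 0.544 0.713 0.443
outer loop
vertex 2.967 -0.736 -0.141
vertex 2.574 0.081 -0.972
vertex 1.944 -0.087 0.071
endloop
endfacet

endsolid


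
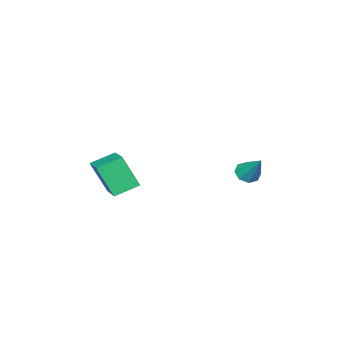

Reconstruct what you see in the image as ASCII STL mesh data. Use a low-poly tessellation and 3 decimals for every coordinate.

solid 
facet normal -0.486 -0.803 -0.344
outer loop
vertex 2.912 -3.42 -2.138
vertex 1.742 -2.918 -1.657
vertex 2.614 -2.536 -3.782
endloop
endfacet
facet normal 0.860 -0.369 -0.354
outer loop
vertex 3.518 -1.042 -3.143
vertex 2.912 -3.42 -2.138
vertex 2.614 -2.536 -3.782
endloop
endfacet
facet normal -0.486 -0.804 -0.344
outer loop
vertex 2.614 -2.536 -3.782
vertex 1.742 -2.918 -1.657
vertex 1.445 -2.035 -3.301
endloop
endfacet
facet normal -0.158 0.467 -0.870
outer loop
vertex 1.445 -2.035 -3.301
vertex 3.518 -1.042 -3.143
vertex 2.614 -2.536 -3.782
endloop
endfacet
facet normal 0.157 -0.467 0.870
outer loop
vertex 2.912 -3.42 -2.138
vertex 2.646 -1.424 -1.018
vertex 1.742 -2.918 -1.657
endloop
endfacet
facet normal 0.860 -0.368 -0.353
outer loop
vertex 3.815 -1.925 -1.499
vertex 2.912 -3.42 -2.138
vertex 3.518 -1.042 -3.143
endloop
endfacet
facet normal 0.158 -0.467 0.870
outer loop
vertex 3.815 -1.925 -1.499
vertex 2.646 -1.424 -1.018
vertex 2.912 -3.42 -2.138
endloop
endfacet
facet normal -0.860 0.369 0.353
outer loop
vertex 1.742 -2.918 -1.657
vertex 2.646 -1.424 -1.018
vertex 1.445 -2.035 -3.301
endloop
endfacet
facet normal -0.157 0.467 -0.870
outer loop
vertex 2.348 -0.54 -2.662
vertex 3.518 -1.042 -3.143
vertex 1.445 -2.035 -3.301
endloop
endfacet
facet normal -0.860 0.368 0.354
outer loop
vertex 1.445 -2.035 -3.301
vertex 2.646 -1.424 -1.018
vertex 2.348 -0.54 -2.662
endloop
endfacet
facet normal 0.486 0.803 0.344
outer loop
vertex 2.348 -0.54 -2.662
vertex 3.815 -1.925 -1.499
vertex 3.518 -1.042 -3.143
endloop
endfacet
facet normal 0.486 0.803 0.344
outer loop
vertex 2.646 -1.424 -1.018
vertex 3.815 -1.925 -1.499
vertex 2.348 -0.54 -2.662
endloop
endfacet
facet normal -0.166 -0.623 -0.765
outer loop
vertex -2.905 0.455 -3.415
vertex -3.474 0.795 -3.568
vertex -2.821 0.844 -3.75
endloop
endfacet
facet normal 0.975 -0.018 0.223
outer loop
vertex -2.905 0.455 -3.415
vertex -2.821 0.844 -3.75
vertex -3.166 1.945 -2.152
endloop
endfacet
facet normal -0.167 -0.621 -0.766
outer loop
vertex -2.821 0.844 -3.75
vertex -3.474 0.795 -3.568
vertex -3.119 1.205 -3.978
endloop
endfacet
facet normal 0.814 0.545 -0.200
outer loop
vertex -2.821 0.844 -3.75
vertex -3.119 1.205 -3.978
vertex -3.166 1.945 -2.152
endloop
endfacet
facet normal -0.165 -0.622 -0.765
outer loop
vertex -3.119 1.205 -3.978
vertex -3.474 0.795 -3.568
vertex -3.626 1.325 -3.966
endloop
endfacet
facet normal 0.206 0.909 -0.363
outer loop
vertex -3.119 1.205 -3.978
vertex -3.626 1.325 -3.966
vertex -3.166 1.945 -2.152
endloop
endfacet
facet normal -0.166 -0.622 -0.765
outer loop
vertex -3.626 1.325 -3.966
vertex -3.474 0.795 -3.568
vertex -4.043 1.134 -3.72
endloop
endfacet
facet normal -0.491 0.855 -0.168
outer loop
vertex -3.626 1.325 -3.966
vertex -4.043 1.134 -3.72
vertex -3.166 1.945 -2.152
endloop
endfacet
facet normal -0.167 -0.623 -0.765
outer loop
vertex -4.043 1.134 -3.72
vertex -3.474 0.795 -3.568
vertex -4.127 0.745 -3.385
endloop
endfacet
facet normal -0.867 0.419 0.269
outer loop
vertex -4.043 1.134 -3.72
vertex -4.127 0.745 -3.385
vertex -3.166 1.945 -2.152
endloop
endfacet
facet normal -0.167 -0.623 -0.765
outer loop
vertex -4.127 0.745 -3.385
vertex -3.474 0.795 -3.568
vertex -3.828 0.385 -3.157
endloop
endfacet
facet normal -0.706 -0.147 0.693
outer loop
vertex -4.127 0.745 -3.385
vertex -3.828 0.385 -3.157
vertex -3.166 1.945 -2.152
endloop
endfacet
facet normal -0.167 -0.622 -0.765
outer loop
vertex -3.828 0.385 -3.157
vertex -3.474 0.795 -3.568
vertex -3.322 0.265 -3.17
endloop
endfacet
facet normal -0.099 -0.509 0.855
outer loop
vertex -3.828 0.385 -3.157
vertex -3.322 0.265 -3.17
vertex -3.166 1.945 -2.152
endloop
endfacet
facet normal -0.166 -0.622 -0.765
outer loop
vertex -3.322 0.265 -3.17
vertex -3.474 0.795 -3.568
vertex -2.905 0.455 -3.415
endloop
endfacet
facet normal 0.596 -0.456 0.661
outer loop
vertex -3.322 0.265 -3.17
vertex -2.905 0.455 -3.415
vertex -3.166 1.945 -2.152
endloop
endfacet

endsolid


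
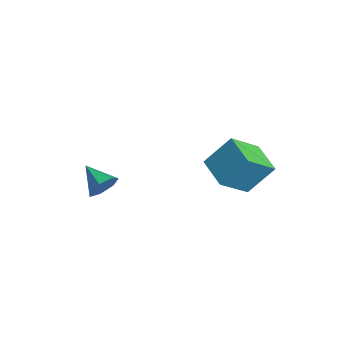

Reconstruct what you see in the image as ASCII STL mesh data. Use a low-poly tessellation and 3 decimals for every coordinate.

solid 
facet normal -0.967 0.226 0.119
outer loop
vertex 1.906 3.958 2.573
vertex 2.078 5.447 1.145
vertex 1.465 2.756 1.266
endloop
endfacet
facet normal -0.083 -0.719 0.690
outer loop
vertex 3.022 2.393 1.075
vertex 1.906 3.958 2.573
vertex 1.465 2.756 1.266
endloop
endfacet
facet normal -0.967 0.226 0.119
outer loop
vertex 1.465 2.756 1.266
vertex 2.078 5.447 1.145
vertex 1.637 4.245 -0.162
endloop
endfacet
facet normal -0.241 -0.657 -0.714
outer loop
vertex 1.637 4.245 -0.162
vertex 3.022 2.393 1.075
vertex 1.465 2.756 1.266
endloop
endfacet
facet normal 0.241 0.657 0.714
outer loop
vertex 1.906 3.958 2.573
vertex 3.635 5.084 0.954
vertex 2.078 5.447 1.145
endloop
endfacet
facet normal -0.083 -0.719 0.690
outer loop
vertex 3.463 3.595 2.382
vertex 1.906 3.958 2.573
vertex 3.022 2.393 1.075
endloop
endfacet
facet normal 0.241 0.657 0.714
outer loop
vertex 3.463 3.595 2.382
vertex 3.635 5.084 0.954
vertex 1.906 3.958 2.573
endloop
endfacet
facet normal 0.083 0.719 -0.690
outer loop
vertex 2.078 5.447 1.145
vertex 3.635 5.084 0.954
vertex 1.637 4.245 -0.162
endloop
endfacet
facet normal -0.241 -0.657 -0.714
outer loop
vertex 3.194 3.882 -0.353
vertex 3.022 2.393 1.075
vertex 1.637 4.245 -0.162
endloop
endfacet
facet normal 0.083 0.719 -0.690
outer loop
vertex 1.637 4.245 -0.162
vertex 3.635 5.084 0.954
vertex 3.194 3.882 -0.353
endloop
endfacet
facet normal 0.967 -0.226 -0.119
outer loop
vertex 3.194 3.882 -0.353
vertex 3.463 3.595 2.382
vertex 3.022 2.393 1.075
endloop
endfacet
facet normal 0.967 -0.226 -0.119
outer loop
vertex 3.635 5.084 0.954
vertex 3.463 3.595 2.382
vertex 3.194 3.882 -0.353
endloop
endfacet
facet normal 0.934 -0.022 -0.355
outer loop
vertex -0.468 -1.576 0.853
vertex -0.712 -1.186 0.187
vertex -0.44 -0.874 0.883
endloop
endfacet
facet normal -0.111 -0.038 0.993
outer loop
vertex -0.468 -1.576 0.853
vertex -0.44 -0.874 0.883
vertex -2.048 -1.154 0.693
endloop
endfacet
facet normal 0.934 -0.022 -0.355
outer loop
vertex -0.44 -0.874 0.883
vertex -0.712 -1.186 0.187
vertex -0.617 -0.407 0.389
endloop
endfacet
facet normal -0.201 0.675 0.710
outer loop
vertex -0.44 -0.874 0.883
vertex -0.617 -0.407 0.389
vertex -2.048 -1.154 0.693
endloop
endfacet
facet normal 0.935 -0.022 -0.354
outer loop
vertex -0.617 -0.407 0.389
vertex -0.712 -1.186 0.187
vertex -0.865 -0.526 -0.258
endloop
endfacet
facet normal -0.460 0.888 0.013
outer loop
vertex -0.617 -0.407 0.389
vertex -0.865 -0.526 -0.258
vertex -2.048 -1.154 0.693
endloop
endfacet
facet normal 0.935 -0.021 -0.353
outer loop
vertex -0.865 -0.526 -0.258
vertex -0.712 -1.186 0.187
vertex -0.997 -1.142 -0.57
endloop
endfacet
facet normal -0.693 0.438 -0.572
outer loop
vertex -0.865 -0.526 -0.258
vertex -0.997 -1.142 -0.57
vertex -2.048 -1.154 0.693
endloop
endfacet
facet normal 0.935 -0.022 -0.353
outer loop
vertex -0.997 -1.142 -0.57
vertex -0.712 -1.186 0.187
vertex -0.915 -1.791 -0.312
endloop
endfacet
facet normal -0.724 -0.332 -0.605
outer loop
vertex -0.997 -1.142 -0.57
vertex -0.915 -1.791 -0.312
vertex -2.048 -1.154 0.693
endloop
endfacet
facet normal 0.935 -0.021 -0.355
outer loop
vertex -0.915 -1.791 -0.312
vertex -0.712 -1.186 0.187
vertex -0.679 -1.984 0.321
endloop
endfacet
facet normal -0.529 -0.846 -0.061
outer loop
vertex -0.915 -1.791 -0.312
vertex -0.679 -1.984 0.321
vertex -2.048 -1.154 0.693
endloop
endfacet
facet normal 0.935 -0.021 -0.355
outer loop
vertex -0.679 -1.984 0.321
vertex -0.712 -1.186 0.187
vertex -0.468 -1.576 0.853
endloop
endfacet
facet normal -0.257 -0.715 0.650
outer loop
vertex -0.679 -1.984 0.321
vertex -0.468 -1.576 0.853
vertex -2.048 -1.154 0.693
endloop
endfacet

endsolid


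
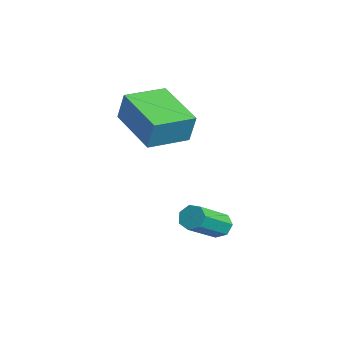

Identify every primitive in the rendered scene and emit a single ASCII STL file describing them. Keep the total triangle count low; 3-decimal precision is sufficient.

solid 
facet normal -0.272 0.725 -0.632
outer loop
vertex 1.688 -2.656 -3.859
vertex 1.191 -2.684 -3.677
vertex 1.591 -2.382 -3.503
endloop
endfacet
facet normal 0.938 0.345 -0.010
outer loop
vertex 1.688 -2.656 -3.859
vertex 1.591 -2.382 -3.503
vertex 2.205 -4.027 -2.666
endloop
endfacet
facet normal 0.938 0.346 -0.009
outer loop
vertex 2.205 -4.027 -2.666
vertex 1.591 -2.382 -3.503
vertex 2.108 -3.754 -2.309
endloop
endfacet
facet normal 0.275 -0.726 0.630
outer loop
vertex 2.205 -4.027 -2.666
vertex 2.108 -3.754 -2.309
vertex 1.709 -4.056 -2.483
endloop
endfacet
facet normal -0.274 0.726 -0.630
outer loop
vertex 1.591 -2.382 -3.503
vertex 1.191 -2.684 -3.677
vertex 1.193 -2.336 -3.277
endloop
endfacet
facet normal 0.420 0.681 0.600
outer loop
vertex 1.591 -2.382 -3.503
vertex 1.193 -2.336 -3.277
vertex 2.108 -3.754 -2.309
endloop
endfacet
facet normal 0.420 0.681 0.600
outer loop
vertex 2.108 -3.754 -2.309
vertex 1.193 -2.336 -3.277
vertex 1.71 -3.707 -2.084
endloop
endfacet
facet normal 0.272 -0.725 0.633
outer loop
vertex 2.108 -3.754 -2.309
vertex 1.71 -3.707 -2.084
vertex 1.709 -4.056 -2.483
endloop
endfacet
facet normal -0.275 0.726 -0.630
outer loop
vertex 1.193 -2.336 -3.277
vertex 1.191 -2.684 -3.677
vertex 0.794 -2.552 -3.352
endloop
endfacet
facet normal -0.415 0.503 0.758
outer loop
vertex 1.193 -2.336 -3.277
vertex 0.794 -2.552 -3.352
vertex 1.71 -3.707 -2.084
endloop
endfacet
facet normal -0.415 0.503 0.758
outer loop
vertex 1.71 -3.707 -2.084
vertex 0.794 -2.552 -3.352
vertex 1.311 -3.923 -2.159
endloop
endfacet
facet normal 0.273 -0.724 0.633
outer loop
vertex 1.71 -3.707 -2.084
vertex 1.311 -3.923 -2.159
vertex 1.709 -4.056 -2.483
endloop
endfacet
facet normal -0.275 0.726 -0.631
outer loop
vertex 0.794 -2.552 -3.352
vertex 1.191 -2.684 -3.677
vertex 0.694 -2.868 -3.672
endloop
endfacet
facet normal -0.937 -0.053 0.345
outer loop
vertex 0.794 -2.552 -3.352
vertex 0.694 -2.868 -3.672
vertex 1.311 -3.923 -2.159
endloop
endfacet
facet normal -0.937 -0.052 0.346
outer loop
vertex 1.311 -3.923 -2.159
vertex 0.694 -2.868 -3.672
vertex 1.211 -4.239 -2.478
endloop
endfacet
facet normal 0.273 -0.725 0.633
outer loop
vertex 1.311 -3.923 -2.159
vertex 1.211 -4.239 -2.478
vertex 1.709 -4.056 -2.483
endloop
endfacet
facet normal -0.275 0.725 -0.631
outer loop
vertex 0.694 -2.868 -3.672
vertex 1.191 -2.684 -3.677
vertex 0.969 -3.045 -3.995
endloop
endfacet
facet normal -0.753 -0.570 -0.329
outer loop
vertex 0.694 -2.868 -3.672
vertex 0.969 -3.045 -3.995
vertex 1.211 -4.239 -2.478
endloop
endfacet
facet normal -0.753 -0.570 -0.328
outer loop
vertex 1.211 -4.239 -2.478
vertex 0.969 -3.045 -3.995
vertex 1.486 -4.416 -2.802
endloop
endfacet
facet normal 0.274 -0.727 0.629
outer loop
vertex 1.211 -4.239 -2.478
vertex 1.486 -4.416 -2.802
vertex 1.709 -4.056 -2.483
endloop
endfacet
facet normal -0.273 0.725 -0.632
outer loop
vertex 0.969 -3.045 -3.995
vertex 1.191 -2.684 -3.677
vertex 1.411 -2.951 -4.078
endloop
endfacet
facet normal -0.002 -0.657 -0.754
outer loop
vertex 0.969 -3.045 -3.995
vertex 1.411 -2.951 -4.078
vertex 1.486 -4.416 -2.802
endloop
endfacet
facet normal -0.002 -0.657 -0.754
outer loop
vertex 1.486 -4.416 -2.802
vertex 1.411 -2.951 -4.078
vertex 1.929 -4.322 -2.885
endloop
endfacet
facet normal 0.272 -0.727 0.630
outer loop
vertex 1.486 -4.416 -2.802
vertex 1.929 -4.322 -2.885
vertex 1.709 -4.056 -2.483
endloop
endfacet
facet normal -0.272 0.725 -0.632
outer loop
vertex 1.411 -2.951 -4.078
vertex 1.191 -2.684 -3.677
vertex 1.688 -2.656 -3.859
endloop
endfacet
facet normal 0.750 -0.250 -0.612
outer loop
vertex 1.411 -2.951 -4.078
vertex 1.688 -2.656 -3.859
vertex 1.929 -4.322 -2.885
endloop
endfacet
facet normal 0.751 -0.249 -0.611
outer loop
vertex 1.929 -4.322 -2.885
vertex 1.688 -2.656 -3.859
vertex 2.205 -4.027 -2.666
endloop
endfacet
facet normal 0.275 -0.726 0.631
outer loop
vertex 1.929 -4.322 -2.885
vertex 2.205 -4.027 -2.666
vertex 1.709 -4.056 -2.483
endloop
endfacet
facet normal -0.977 -0.031 0.212
outer loop
vertex -3.221 -3.994 0.895
vertex -3.313 -2.296 0.719
vertex -3.476 -4.132 -0.301
endloop
endfacet
facet normal 0.054 -0.993 0.103
outer loop
vertex -1.367 -4.064 -0.759
vertex -3.221 -3.994 0.895
vertex -3.476 -4.132 -0.301
endloop
endfacet
facet normal -0.977 -0.032 0.213
outer loop
vertex -3.476 -4.132 -0.301
vertex -3.313 -2.296 0.719
vertex -3.569 -2.433 -0.476
endloop
endfacet
facet normal -0.207 -0.111 -0.972
outer loop
vertex -3.569 -2.433 -0.476
vertex -1.367 -4.064 -0.759
vertex -3.476 -4.132 -0.301
endloop
endfacet
facet normal 0.207 0.112 0.972
outer loop
vertex -3.221 -3.994 0.895
vertex -1.204 -2.228 0.261
vertex -3.313 -2.296 0.719
endloop
endfacet
facet normal 0.054 -0.993 0.102
outer loop
vertex -1.111 -3.927 0.436
vertex -3.221 -3.994 0.895
vertex -1.367 -4.064 -0.759
endloop
endfacet
facet normal 0.208 0.111 0.972
outer loop
vertex -1.111 -3.927 0.436
vertex -1.204 -2.228 0.261
vertex -3.221 -3.994 0.895
endloop
endfacet
facet normal -0.054 0.993 -0.102
outer loop
vertex -3.313 -2.296 0.719
vertex -1.204 -2.228 0.261
vertex -3.569 -2.433 -0.476
endloop
endfacet
facet normal -0.208 -0.112 -0.972
outer loop
vertex -1.459 -2.366 -0.935
vertex -1.367 -4.064 -0.759
vertex -3.569 -2.433 -0.476
endloop
endfacet
facet normal -0.054 0.993 -0.103
outer loop
vertex -3.569 -2.433 -0.476
vertex -1.204 -2.228 0.261
vertex -1.459 -2.366 -0.935
endloop
endfacet
facet normal 0.977 0.031 -0.213
outer loop
vertex -1.459 -2.366 -0.935
vertex -1.111 -3.927 0.436
vertex -1.367 -4.064 -0.759
endloop
endfacet
facet normal 0.977 0.032 -0.212
outer loop
vertex -1.204 -2.228 0.261
vertex -1.111 -3.927 0.436
vertex -1.459 -2.366 -0.935
endloop
endfacet

endsolid


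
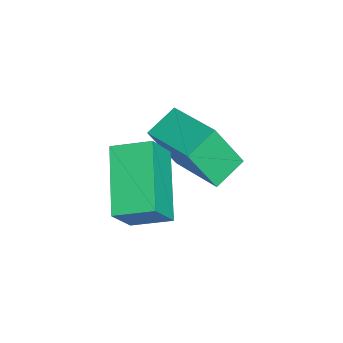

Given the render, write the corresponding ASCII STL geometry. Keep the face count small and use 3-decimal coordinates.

solid 
facet normal -0.715 0.584 0.385
outer loop
vertex 0.747 2.987 -0.865
vertex 1.968 4.19 -0.423
vertex 0.554 3.729 -2.349
endloop
endfacet
facet normal -0.690 -0.680 -0.250
outer loop
vertex 1.312 3.11 -2.757
vertex 0.747 2.987 -0.865
vertex 0.554 3.729 -2.349
endloop
endfacet
facet normal -0.715 0.584 0.385
outer loop
vertex 0.554 3.729 -2.349
vertex 1.968 4.19 -0.423
vertex 1.775 4.932 -1.907
endloop
endfacet
facet normal -0.116 0.444 -0.889
outer loop
vertex 1.775 4.932 -1.907
vertex 1.312 3.11 -2.757
vertex 0.554 3.729 -2.349
endloop
endfacet
facet normal 0.116 -0.444 0.889
outer loop
vertex 0.747 2.987 -0.865
vertex 2.726 3.571 -0.831
vertex 1.968 4.19 -0.423
endloop
endfacet
facet normal -0.690 -0.680 -0.250
outer loop
vertex 1.505 2.368 -1.273
vertex 0.747 2.987 -0.865
vertex 1.312 3.11 -2.757
endloop
endfacet
facet normal 0.116 -0.444 0.889
outer loop
vertex 1.505 2.368 -1.273
vertex 2.726 3.571 -0.831
vertex 0.747 2.987 -0.865
endloop
endfacet
facet normal 0.690 0.680 0.250
outer loop
vertex 1.968 4.19 -0.423
vertex 2.726 3.571 -0.831
vertex 1.775 4.932 -1.907
endloop
endfacet
facet normal -0.116 0.444 -0.889
outer loop
vertex 2.533 4.313 -2.315
vertex 1.312 3.11 -2.757
vertex 1.775 4.932 -1.907
endloop
endfacet
facet normal 0.690 0.680 0.250
outer loop
vertex 1.775 4.932 -1.907
vertex 2.726 3.571 -0.831
vertex 2.533 4.313 -2.315
endloop
endfacet
facet normal 0.715 -0.584 -0.385
outer loop
vertex 2.533 4.313 -2.315
vertex 1.505 2.368 -1.273
vertex 1.312 3.11 -2.757
endloop
endfacet
facet normal 0.715 -0.584 -0.385
outer loop
vertex 2.726 3.571 -0.831
vertex 1.505 2.368 -1.273
vertex 2.533 4.313 -2.315
endloop
endfacet
facet normal -0.467 0.293 -0.834
outer loop
vertex 2.394 1.99 -1.433
vertex 2.401 3.095 -1.048
vertex 4.241 2.301 -2.359
endloop
endfacet
facet normal -0.006 -0.944 -0.329
outer loop
vertex 4.839 1.925 -1.292
vertex 2.394 1.99 -1.433
vertex 4.241 2.301 -2.359
endloop
endfacet
facet normal -0.468 0.293 -0.834
outer loop
vertex 4.241 2.301 -2.359
vertex 2.401 3.095 -1.048
vertex 4.248 3.406 -1.975
endloop
endfacet
facet normal 0.884 0.148 -0.443
outer loop
vertex 4.248 3.406 -1.975
vertex 4.839 1.925 -1.292
vertex 4.241 2.301 -2.359
endloop
endfacet
facet normal -0.884 -0.149 0.443
outer loop
vertex 2.394 1.99 -1.433
vertex 2.999 2.719 0.019
vertex 2.401 3.095 -1.048
endloop
endfacet
facet normal -0.006 -0.944 -0.329
outer loop
vertex 2.992 1.614 -0.365
vertex 2.394 1.99 -1.433
vertex 4.839 1.925 -1.292
endloop
endfacet
facet normal -0.884 -0.148 0.443
outer loop
vertex 2.992 1.614 -0.365
vertex 2.999 2.719 0.019
vertex 2.394 1.99 -1.433
endloop
endfacet
facet normal 0.006 0.944 0.329
outer loop
vertex 2.401 3.095 -1.048
vertex 2.999 2.719 0.019
vertex 4.248 3.406 -1.975
endloop
endfacet
facet normal 0.884 0.149 -0.443
outer loop
vertex 4.846 3.03 -0.907
vertex 4.839 1.925 -1.292
vertex 4.248 3.406 -1.975
endloop
endfacet
facet normal 0.006 0.944 0.329
outer loop
vertex 4.248 3.406 -1.975
vertex 2.999 2.719 0.019
vertex 4.846 3.03 -0.907
endloop
endfacet
facet normal 0.468 -0.293 0.834
outer loop
vertex 4.846 3.03 -0.907
vertex 2.992 1.614 -0.365
vertex 4.839 1.925 -1.292
endloop
endfacet
facet normal 0.467 -0.293 0.834
outer loop
vertex 2.999 2.719 0.019
vertex 2.992 1.614 -0.365
vertex 4.846 3.03 -0.907
endloop
endfacet

endsolid


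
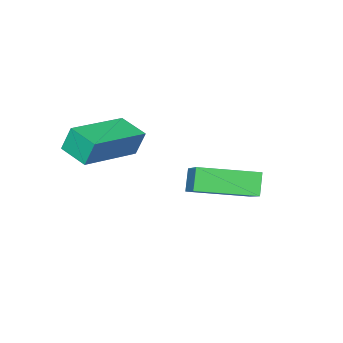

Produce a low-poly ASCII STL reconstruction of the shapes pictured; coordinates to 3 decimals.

solid 
facet normal -0.430 -0.308 0.849
outer loop
vertex -1.659 -0.027 -0.865
vertex -3.096 1.249 -1.13
vertex -2.717 -1.437 -1.912
endloop
endfacet
facet normal 0.741 -0.657 0.136
outer loop
vertex -2.344 -1.169 -2.65
vertex -1.659 -0.027 -0.865
vertex -2.717 -1.437 -1.912
endloop
endfacet
facet normal -0.429 -0.308 0.849
outer loop
vertex -2.717 -1.437 -1.912
vertex -3.096 1.249 -1.13
vertex -4.155 -0.161 -2.176
endloop
endfacet
facet normal -0.516 -0.688 -0.511
outer loop
vertex -4.155 -0.161 -2.176
vertex -2.344 -1.169 -2.65
vertex -2.717 -1.437 -1.912
endloop
endfacet
facet normal 0.516 0.688 0.511
outer loop
vertex -1.659 -0.027 -0.865
vertex -2.723 1.517 -1.868
vertex -3.096 1.249 -1.13
endloop
endfacet
facet normal 0.741 -0.658 0.136
outer loop
vertex -1.285 0.241 -1.604
vertex -1.659 -0.027 -0.865
vertex -2.344 -1.169 -2.65
endloop
endfacet
facet normal 0.516 0.688 0.511
outer loop
vertex -1.285 0.241 -1.604
vertex -2.723 1.517 -1.868
vertex -1.659 -0.027 -0.865
endloop
endfacet
facet normal -0.741 0.657 -0.136
outer loop
vertex -3.096 1.249 -1.13
vertex -2.723 1.517 -1.868
vertex -4.155 -0.161 -2.176
endloop
endfacet
facet normal -0.516 -0.688 -0.511
outer loop
vertex -3.781 0.107 -2.915
vertex -2.344 -1.169 -2.65
vertex -4.155 -0.161 -2.176
endloop
endfacet
facet normal -0.741 0.657 -0.137
outer loop
vertex -4.155 -0.161 -2.176
vertex -2.723 1.517 -1.868
vertex -3.781 0.107 -2.915
endloop
endfacet
facet normal 0.430 0.307 -0.849
outer loop
vertex -3.781 0.107 -2.915
vertex -1.285 0.241 -1.604
vertex -2.344 -1.169 -2.65
endloop
endfacet
facet normal 0.429 0.308 -0.849
outer loop
vertex -2.723 1.517 -1.868
vertex -1.285 0.241 -1.604
vertex -3.781 0.107 -2.915
endloop
endfacet
facet normal -0.980 -0.069 -0.189
outer loop
vertex -1.562 -3.079 0.052
vertex -1.578 -2.069 -0.233
vertex -1.378 -3.321 -0.816
endloop
endfacet
facet normal 0.016 -0.962 0.272
outer loop
vertex 0.758 -3.171 -0.407
vertex -1.562 -3.079 0.052
vertex -1.378 -3.321 -0.816
endloop
endfacet
facet normal -0.980 -0.069 -0.188
outer loop
vertex -1.378 -3.321 -0.816
vertex -1.578 -2.069 -0.233
vertex -1.394 -2.311 -1.102
endloop
endfacet
facet normal 0.199 -0.264 -0.944
outer loop
vertex -1.394 -2.311 -1.102
vertex 0.758 -3.171 -0.407
vertex -1.378 -3.321 -0.816
endloop
endfacet
facet normal -0.199 0.263 0.944
outer loop
vertex -1.562 -3.079 0.052
vertex 0.558 -1.919 0.176
vertex -1.578 -2.069 -0.233
endloop
endfacet
facet normal 0.016 -0.962 0.271
outer loop
vertex 0.574 -2.929 0.462
vertex -1.562 -3.079 0.052
vertex 0.758 -3.171 -0.407
endloop
endfacet
facet normal -0.200 0.264 0.944
outer loop
vertex 0.574 -2.929 0.462
vertex 0.558 -1.919 0.176
vertex -1.562 -3.079 0.052
endloop
endfacet
facet normal -0.016 0.962 -0.271
outer loop
vertex -1.578 -2.069 -0.233
vertex 0.558 -1.919 0.176
vertex -1.394 -2.311 -1.102
endloop
endfacet
facet normal 0.200 -0.263 -0.944
outer loop
vertex 0.742 -2.161 -0.692
vertex 0.758 -3.171 -0.407
vertex -1.394 -2.311 -1.102
endloop
endfacet
facet normal -0.015 0.962 -0.272
outer loop
vertex -1.394 -2.311 -1.102
vertex 0.558 -1.919 0.176
vertex 0.742 -2.161 -0.692
endloop
endfacet
facet normal 0.980 0.069 0.188
outer loop
vertex 0.742 -2.161 -0.692
vertex 0.574 -2.929 0.462
vertex 0.758 -3.171 -0.407
endloop
endfacet
facet normal 0.980 0.069 0.188
outer loop
vertex 0.558 -1.919 0.176
vertex 0.574 -2.929 0.462
vertex 0.742 -2.161 -0.692
endloop
endfacet

endsolid


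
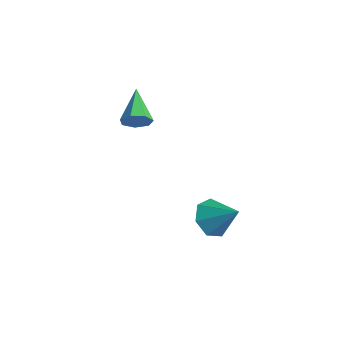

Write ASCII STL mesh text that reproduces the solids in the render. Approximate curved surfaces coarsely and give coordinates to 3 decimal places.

solid 
facet normal 0.722 -0.562 -0.403
outer loop
vertex -0.919 -2.682 1.196
vertex -1.352 -2.831 0.627
vertex -0.879 -2.281 0.708
endloop
endfacet
facet normal 0.408 0.689 0.599
outer loop
vertex -0.919 -2.682 1.196
vertex -0.879 -2.281 0.708
vertex -2.688 -1.789 1.373
endloop
endfacet
facet normal 0.722 -0.562 -0.403
outer loop
vertex -0.879 -2.281 0.708
vertex -1.352 -2.831 0.627
vertex -1.195 -2.293 0.159
endloop
endfacet
facet normal 0.211 0.967 -0.142
outer loop
vertex -0.879 -2.281 0.708
vertex -1.195 -2.293 0.159
vertex -2.688 -1.789 1.373
endloop
endfacet
facet normal 0.721 -0.562 -0.404
outer loop
vertex -1.195 -2.293 0.159
vertex -1.352 -2.831 0.627
vertex -1.63 -2.71 -0.037
endloop
endfacet
facet normal -0.327 0.660 -0.677
outer loop
vertex -1.195 -2.293 0.159
vertex -1.63 -2.71 -0.037
vertex -2.688 -1.789 1.373
endloop
endfacet
facet normal 0.722 -0.562 -0.405
outer loop
vertex -1.63 -2.71 -0.037
vertex -1.352 -2.831 0.627
vertex -1.855 -3.218 0.267
endloop
endfacet
facet normal -0.801 -0.004 -0.599
outer loop
vertex -1.63 -2.71 -0.037
vertex -1.855 -3.218 0.267
vertex -2.688 -1.789 1.373
endloop
endfacet
facet normal 0.722 -0.563 -0.403
outer loop
vertex -1.855 -3.218 0.267
vertex -1.352 -2.831 0.627
vertex -1.702 -3.434 0.843
endloop
endfacet
facet normal -0.853 -0.521 0.031
outer loop
vertex -1.855 -3.218 0.267
vertex -1.702 -3.434 0.843
vertex -2.688 -1.789 1.373
endloop
endfacet
facet normal 0.722 -0.563 -0.402
outer loop
vertex -1.702 -3.434 0.843
vertex -1.352 -2.831 0.627
vertex -1.286 -3.195 1.256
endloop
endfacet
facet normal -0.445 -0.505 0.740
outer loop
vertex -1.702 -3.434 0.843
vertex -1.286 -3.195 1.256
vertex -2.688 -1.789 1.373
endloop
endfacet
facet normal 0.722 -0.563 -0.402
outer loop
vertex -1.286 -3.195 1.256
vertex -1.352 -2.831 0.627
vertex -0.919 -2.682 1.196
endloop
endfacet
facet normal 0.116 0.033 0.993
outer loop
vertex -1.286 -3.195 1.256
vertex -0.919 -2.682 1.196
vertex -2.688 -1.789 1.373
endloop
endfacet
facet normal -0.710 -0.253 -0.657
outer loop
vertex 3.728 -3.168 -3.211
vertex 3.19 -2.4 -2.925
vertex 3.863 -2.444 -3.636
endloop
endfacet
facet normal 0.939 -0.287 -0.190
outer loop
vertex 3.728 -3.168 -3.211
vertex 3.863 -2.444 -3.636
vertex 4.37 -1.98 -1.835
endloop
endfacet
facet normal -0.710 -0.253 -0.657
outer loop
vertex 3.863 -2.444 -3.636
vertex 3.19 -2.4 -2.925
vertex 3.492 -1.687 -3.526
endloop
endfacet
facet normal 0.821 0.453 -0.348
outer loop
vertex 3.863 -2.444 -3.636
vertex 3.492 -1.687 -3.526
vertex 4.37 -1.98 -1.835
endloop
endfacet
facet normal -0.710 -0.253 -0.657
outer loop
vertex 3.492 -1.687 -3.526
vertex 3.19 -2.4 -2.925
vertex 2.893 -1.467 -2.963
endloop
endfacet
facet normal 0.336 0.942 -0.011
outer loop
vertex 3.492 -1.687 -3.526
vertex 2.893 -1.467 -2.963
vertex 4.37 -1.98 -1.835
endloop
endfacet
facet normal -0.711 -0.253 -0.656
outer loop
vertex 2.893 -1.467 -2.963
vertex 3.19 -2.4 -2.925
vertex 2.519 -1.949 -2.372
endloop
endfacet
facet normal -0.151 0.811 0.566
outer loop
vertex 2.893 -1.467 -2.963
vertex 2.519 -1.949 -2.372
vertex 4.37 -1.98 -1.835
endloop
endfacet
facet normal -0.711 -0.253 -0.656
outer loop
vertex 2.519 -1.949 -2.372
vertex 3.19 -2.4 -2.925
vertex 2.65 -2.771 -2.197
endloop
endfacet
facet normal -0.273 0.159 0.949
outer loop
vertex 2.519 -1.949 -2.372
vertex 2.65 -2.771 -2.197
vertex 4.37 -1.98 -1.835
endloop
endfacet
facet normal -0.711 -0.253 -0.656
outer loop
vertex 2.65 -2.771 -2.197
vertex 3.19 -2.4 -2.925
vertex 3.188 -3.314 -2.57
endloop
endfacet
facet normal 0.062 -0.523 0.850
outer loop
vertex 2.65 -2.771 -2.197
vertex 3.188 -3.314 -2.57
vertex 4.37 -1.98 -1.835
endloop
endfacet
facet normal -0.711 -0.253 -0.656
outer loop
vertex 3.188 -3.314 -2.57
vertex 3.19 -2.4 -2.925
vertex 3.728 -3.168 -3.211
endloop
endfacet
facet normal 0.602 -0.722 0.342
outer loop
vertex 3.188 -3.314 -2.57
vertex 3.728 -3.168 -3.211
vertex 4.37 -1.98 -1.835
endloop
endfacet

endsolid


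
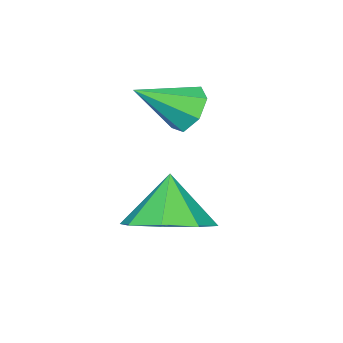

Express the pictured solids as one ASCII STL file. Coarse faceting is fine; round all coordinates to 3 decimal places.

solid 
facet normal 0.409 0.321 -0.854
outer loop
vertex 0.635 -1.288 0.438
vertex -0.092 -1.708 -0.068
vertex 0.053 -0.826 0.333
endloop
endfacet
facet normal 0.152 0.397 0.905
outer loop
vertex 0.635 -1.288 0.438
vertex 0.053 -0.826 0.333
vertex -0.608 -2.112 1.008
endloop
endfacet
facet normal 0.410 0.321 -0.854
outer loop
vertex 0.053 -0.826 0.333
vertex -0.092 -1.708 -0.068
vertex -0.613 -0.88 -0.007
endloop
endfacet
facet normal -0.407 0.580 0.706
outer loop
vertex 0.053 -0.826 0.333
vertex -0.613 -0.88 -0.007
vertex -0.608 -2.112 1.008
endloop
endfacet
facet normal 0.410 0.321 -0.854
outer loop
vertex -0.613 -0.88 -0.007
vertex -0.092 -1.708 -0.068
vertex -0.974 -1.419 -0.383
endloop
endfacet
facet normal -0.868 0.313 0.385
outer loop
vertex -0.613 -0.88 -0.007
vertex -0.974 -1.419 -0.383
vertex -0.608 -2.112 1.008
endloop
endfacet
facet normal 0.410 0.320 -0.854
outer loop
vertex -0.974 -1.419 -0.383
vertex -0.092 -1.708 -0.068
vertex -0.818 -2.128 -0.574
endloop
endfacet
facet normal -0.960 -0.246 0.130
outer loop
vertex -0.974 -1.419 -0.383
vertex -0.818 -2.128 -0.574
vertex -0.608 -2.112 1.008
endloop
endfacet
facet normal 0.410 0.321 -0.854
outer loop
vertex -0.818 -2.128 -0.574
vertex -0.092 -1.708 -0.068
vertex -0.237 -2.59 -0.469
endloop
endfacet
facet normal -0.630 -0.771 0.091
outer loop
vertex -0.818 -2.128 -0.574
vertex -0.237 -2.59 -0.469
vertex -0.608 -2.112 1.008
endloop
endfacet
facet normal 0.410 0.321 -0.854
outer loop
vertex -0.237 -2.59 -0.469
vertex -0.092 -1.708 -0.068
vertex 0.429 -2.536 -0.129
endloop
endfacet
facet normal -0.071 -0.954 0.291
outer loop
vertex -0.237 -2.59 -0.469
vertex 0.429 -2.536 -0.129
vertex -0.608 -2.112 1.008
endloop
endfacet
facet normal 0.410 0.321 -0.854
outer loop
vertex 0.429 -2.536 -0.129
vertex -0.092 -1.708 -0.068
vertex 0.79 -1.996 0.247
endloop
endfacet
facet normal 0.390 -0.687 0.612
outer loop
vertex 0.429 -2.536 -0.129
vertex 0.79 -1.996 0.247
vertex -0.608 -2.112 1.008
endloop
endfacet
facet normal 0.410 0.320 -0.854
outer loop
vertex 0.79 -1.996 0.247
vertex -0.092 -1.708 -0.068
vertex 0.635 -1.288 0.438
endloop
endfacet
facet normal 0.482 -0.128 0.867
outer loop
vertex 0.79 -1.996 0.247
vertex 0.635 -1.288 0.438
vertex -0.608 -2.112 1.008
endloop
endfacet
facet normal -0.695 0.476 -0.539
outer loop
vertex -1.879 -3.139 1.369
vertex -2.124 -2.89 1.905
vertex -1.667 -2.65 1.527
endloop
endfacet
facet normal 0.829 -0.189 -0.526
outer loop
vertex -1.879 -3.139 1.369
vertex -1.667 -2.65 1.527
vertex -1.156 -3.55 2.655
endloop
endfacet
facet normal -0.695 0.475 -0.539
outer loop
vertex -1.667 -2.65 1.527
vertex -2.124 -2.89 1.905
vertex -1.799 -2.342 1.969
endloop
endfacet
facet normal 0.892 0.449 -0.046
outer loop
vertex -1.667 -2.65 1.527
vertex -1.799 -2.342 1.969
vertex -1.156 -3.55 2.655
endloop
endfacet
facet normal -0.696 0.475 -0.539
outer loop
vertex -1.799 -2.342 1.969
vertex -2.124 -2.89 1.905
vertex -2.176 -2.446 2.364
endloop
endfacet
facet normal 0.485 0.613 0.624
outer loop
vertex -1.799 -2.342 1.969
vertex -2.176 -2.446 2.364
vertex -1.156 -3.55 2.655
endloop
endfacet
facet normal -0.696 0.475 -0.538
outer loop
vertex -2.176 -2.446 2.364
vertex -2.124 -2.89 1.905
vertex -2.513 -2.884 2.413
endloop
endfacet
facet normal -0.088 0.177 0.980
outer loop
vertex -2.176 -2.446 2.364
vertex -2.513 -2.884 2.413
vertex -1.156 -3.55 2.655
endloop
endfacet
facet normal -0.696 0.474 -0.539
outer loop
vertex -2.513 -2.884 2.413
vertex -2.124 -2.89 1.905
vertex -2.557 -3.327 2.08
endloop
endfacet
facet normal -0.393 -0.527 0.753
outer loop
vertex -2.513 -2.884 2.413
vertex -2.557 -3.327 2.08
vertex -1.156 -3.55 2.655
endloop
endfacet
facet normal -0.696 0.474 -0.539
outer loop
vertex -2.557 -3.327 2.08
vertex -2.124 -2.89 1.905
vertex -2.275 -3.44 1.616
endloop
endfacet
facet normal -0.202 -0.973 0.114
outer loop
vertex -2.557 -3.327 2.08
vertex -2.275 -3.44 1.616
vertex -1.156 -3.55 2.655
endloop
endfacet
facet normal -0.696 0.474 -0.539
outer loop
vertex -2.275 -3.44 1.616
vertex -2.124 -2.89 1.905
vertex -1.879 -3.139 1.369
endloop
endfacet
facet normal 0.341 -0.822 -0.455
outer loop
vertex -2.275 -3.44 1.616
vertex -1.879 -3.139 1.369
vertex -1.156 -3.55 2.655
endloop
endfacet

endsolid


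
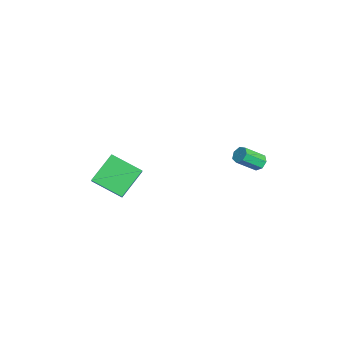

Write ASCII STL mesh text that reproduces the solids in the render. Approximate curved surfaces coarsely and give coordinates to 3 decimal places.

solid 
facet normal -0.107 0.757 -0.644
outer loop
vertex 4.09 3.275 3.033
vertex 3.747 3.533 3.393
vertex 4.304 3.575 3.35
endloop
endfacet
facet normal 0.891 -0.214 -0.399
outer loop
vertex 4.09 3.275 3.033
vertex 4.304 3.575 3.35
vertex 4.256 2.11 4.027
endloop
endfacet
facet normal 0.891 -0.214 -0.400
outer loop
vertex 4.256 2.11 4.027
vertex 4.304 3.575 3.35
vertex 4.47 2.41 4.343
endloop
endfacet
facet normal 0.109 -0.757 0.644
outer loop
vertex 4.256 2.11 4.027
vertex 4.47 2.41 4.343
vertex 3.913 2.367 4.387
endloop
endfacet
facet normal -0.107 0.757 -0.644
outer loop
vertex 4.304 3.575 3.35
vertex 3.747 3.533 3.393
vertex 4.098 3.843 3.699
endloop
endfacet
facet normal 0.899 0.351 0.261
outer loop
vertex 4.304 3.575 3.35
vertex 4.098 3.843 3.699
vertex 4.47 2.41 4.343
endloop
endfacet
facet normal 0.899 0.351 0.261
outer loop
vertex 4.47 2.41 4.343
vertex 4.098 3.843 3.699
vertex 4.264 2.678 4.692
endloop
endfacet
facet normal 0.109 -0.756 0.645
outer loop
vertex 4.47 2.41 4.343
vertex 4.264 2.678 4.692
vertex 3.913 2.367 4.387
endloop
endfacet
facet normal -0.107 0.757 -0.644
outer loop
vertex 4.098 3.843 3.699
vertex 3.747 3.533 3.393
vertex 3.628 3.878 3.818
endloop
endfacet
facet normal 0.232 0.650 0.724
outer loop
vertex 4.098 3.843 3.699
vertex 3.628 3.878 3.818
vertex 4.264 2.678 4.692
endloop
endfacet
facet normal 0.232 0.650 0.724
outer loop
vertex 4.264 2.678 4.692
vertex 3.628 3.878 3.818
vertex 3.795 2.713 4.811
endloop
endfacet
facet normal 0.108 -0.755 0.646
outer loop
vertex 4.264 2.678 4.692
vertex 3.795 2.713 4.811
vertex 3.913 2.367 4.387
endloop
endfacet
facet normal -0.109 0.757 -0.645
outer loop
vertex 3.628 3.878 3.818
vertex 3.747 3.533 3.393
vertex 3.248 3.652 3.617
endloop
endfacet
facet normal -0.613 0.460 0.642
outer loop
vertex 3.628 3.878 3.818
vertex 3.248 3.652 3.617
vertex 3.795 2.713 4.811
endloop
endfacet
facet normal -0.612 0.461 0.643
outer loop
vertex 3.795 2.713 4.811
vertex 3.248 3.652 3.617
vertex 3.414 2.487 4.61
endloop
endfacet
facet normal 0.107 -0.755 0.646
outer loop
vertex 3.795 2.713 4.811
vertex 3.414 2.487 4.61
vertex 3.913 2.367 4.387
endloop
endfacet
facet normal -0.110 0.756 -0.646
outer loop
vertex 3.248 3.652 3.617
vertex 3.747 3.533 3.393
vertex 3.243 3.336 3.248
endloop
endfacet
facet normal -0.994 -0.075 0.078
outer loop
vertex 3.248 3.652 3.617
vertex 3.243 3.336 3.248
vertex 3.414 2.487 4.61
endloop
endfacet
facet normal -0.994 -0.075 0.078
outer loop
vertex 3.414 2.487 4.61
vertex 3.243 3.336 3.248
vertex 3.409 2.171 4.241
endloop
endfacet
facet normal 0.107 -0.756 0.646
outer loop
vertex 3.414 2.487 4.61
vertex 3.409 2.171 4.241
vertex 3.913 2.367 4.387
endloop
endfacet
facet normal -0.109 0.755 -0.646
outer loop
vertex 3.243 3.336 3.248
vertex 3.747 3.533 3.393
vertex 3.618 3.168 2.988
endloop
endfacet
facet normal -0.627 -0.555 -0.546
outer loop
vertex 3.243 3.336 3.248
vertex 3.618 3.168 2.988
vertex 3.409 2.171 4.241
endloop
endfacet
facet normal -0.627 -0.555 -0.546
outer loop
vertex 3.409 2.171 4.241
vertex 3.618 3.168 2.988
vertex 3.784 2.003 3.981
endloop
endfacet
facet normal 0.108 -0.757 0.644
outer loop
vertex 3.409 2.171 4.241
vertex 3.784 2.003 3.981
vertex 3.913 2.367 4.387
endloop
endfacet
facet normal -0.110 0.755 -0.646
outer loop
vertex 3.618 3.168 2.988
vertex 3.747 3.533 3.393
vertex 4.09 3.275 3.033
endloop
endfacet
facet normal 0.212 -0.616 -0.758
outer loop
vertex 3.618 3.168 2.988
vertex 4.09 3.275 3.033
vertex 3.784 2.003 3.981
endloop
endfacet
facet normal 0.214 -0.616 -0.758
outer loop
vertex 3.784 2.003 3.981
vertex 4.09 3.275 3.033
vertex 4.256 2.11 4.027
endloop
endfacet
facet normal 0.109 -0.757 0.644
outer loop
vertex 3.784 2.003 3.981
vertex 4.256 2.11 4.027
vertex 3.913 2.367 4.387
endloop
endfacet
facet normal -0.515 -0.759 0.399
outer loop
vertex 1.225 -5.421 1.204
vertex 0.223 -4.094 2.437
vertex 0.567 -5.315 0.556
endloop
endfacet
facet normal 0.484 -0.641 -0.596
outer loop
vertex 1.617 -3.766 -0.257
vertex 1.225 -5.421 1.204
vertex 0.567 -5.315 0.556
endloop
endfacet
facet normal -0.515 -0.759 0.399
outer loop
vertex 0.567 -5.315 0.556
vertex 0.223 -4.094 2.437
vertex -0.435 -3.988 1.789
endloop
endfacet
facet normal -0.708 0.114 -0.697
outer loop
vertex -0.435 -3.988 1.789
vertex 1.617 -3.766 -0.257
vertex 0.567 -5.315 0.556
endloop
endfacet
facet normal 0.708 -0.114 0.697
outer loop
vertex 1.225 -5.421 1.204
vertex 1.273 -2.545 1.624
vertex 0.223 -4.094 2.437
endloop
endfacet
facet normal 0.484 -0.641 -0.596
outer loop
vertex 2.275 -3.872 0.391
vertex 1.225 -5.421 1.204
vertex 1.617 -3.766 -0.257
endloop
endfacet
facet normal 0.708 -0.114 0.697
outer loop
vertex 2.275 -3.872 0.391
vertex 1.273 -2.545 1.624
vertex 1.225 -5.421 1.204
endloop
endfacet
facet normal -0.484 0.641 0.596
outer loop
vertex 0.223 -4.094 2.437
vertex 1.273 -2.545 1.624
vertex -0.435 -3.988 1.789
endloop
endfacet
facet normal -0.708 0.114 -0.697
outer loop
vertex 0.615 -2.439 0.976
vertex 1.617 -3.766 -0.257
vertex -0.435 -3.988 1.789
endloop
endfacet
facet normal -0.484 0.641 0.596
outer loop
vertex -0.435 -3.988 1.789
vertex 1.273 -2.545 1.624
vertex 0.615 -2.439 0.976
endloop
endfacet
facet normal 0.515 0.759 -0.399
outer loop
vertex 0.615 -2.439 0.976
vertex 2.275 -3.872 0.391
vertex 1.617 -3.766 -0.257
endloop
endfacet
facet normal 0.515 0.759 -0.399
outer loop
vertex 1.273 -2.545 1.624
vertex 2.275 -3.872 0.391
vertex 0.615 -2.439 0.976
endloop
endfacet

endsolid
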